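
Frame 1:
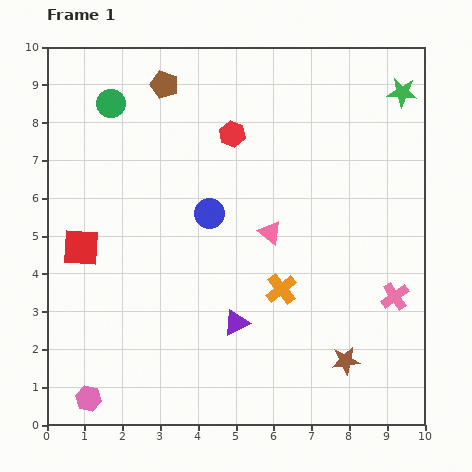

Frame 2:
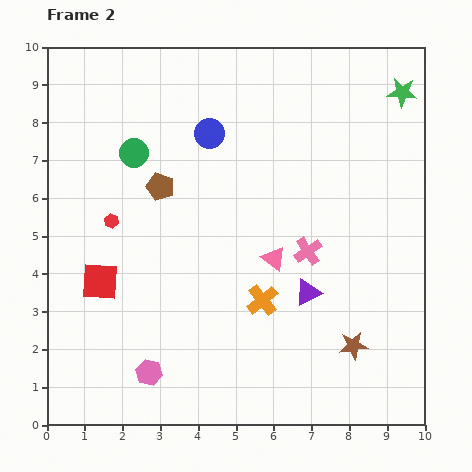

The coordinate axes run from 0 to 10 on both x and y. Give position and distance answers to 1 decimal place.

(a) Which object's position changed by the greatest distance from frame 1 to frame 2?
the red hexagon

(moved 3.9; next 2.7)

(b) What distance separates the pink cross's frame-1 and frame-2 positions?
2.6

The pink cross moved from (9.2, 3.4) to (6.9, 4.6), a distance of √(2.3² + 1.2²) ≈ 2.6.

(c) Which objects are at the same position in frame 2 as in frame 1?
the green star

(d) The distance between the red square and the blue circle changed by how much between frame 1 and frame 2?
+1.4

Distance in frame 1: 3.5. Distance in frame 2: 4.9.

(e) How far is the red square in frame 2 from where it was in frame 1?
1.0

The red square moved from (0.9, 4.7) to (1.4, 3.8), a distance of √(0.5² + 0.9²) ≈ 1.0.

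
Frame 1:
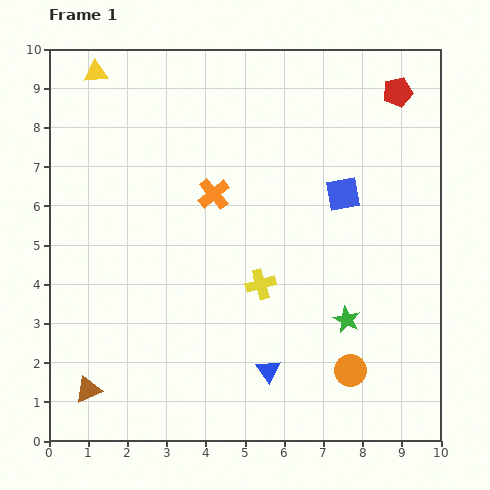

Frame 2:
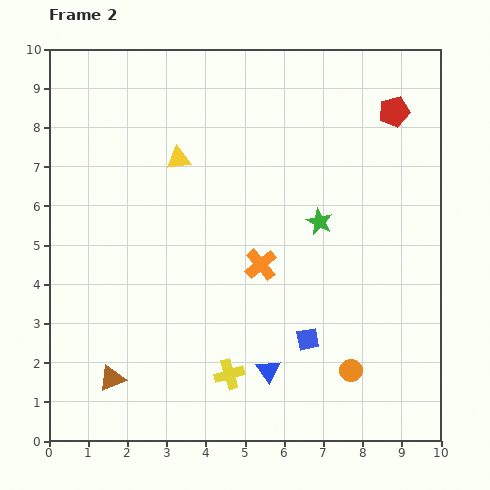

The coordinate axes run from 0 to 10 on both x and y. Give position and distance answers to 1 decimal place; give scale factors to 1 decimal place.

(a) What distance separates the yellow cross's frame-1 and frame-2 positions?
2.4

The yellow cross moved from (5.4, 4.0) to (4.6, 1.7), a distance of √(0.8² + 2.3²) ≈ 2.4.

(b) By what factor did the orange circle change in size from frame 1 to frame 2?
0.7×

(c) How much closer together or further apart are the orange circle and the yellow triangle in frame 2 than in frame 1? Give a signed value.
-3.0

Distance in frame 1: 10.0. Distance in frame 2: 7.0.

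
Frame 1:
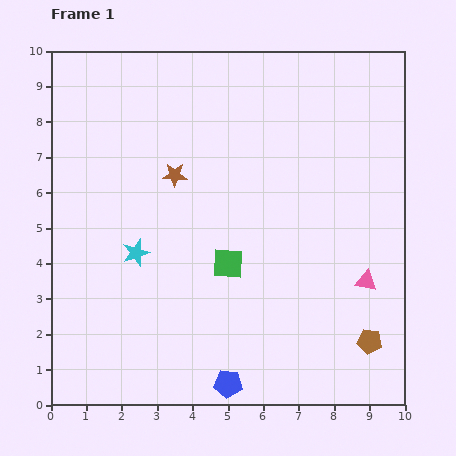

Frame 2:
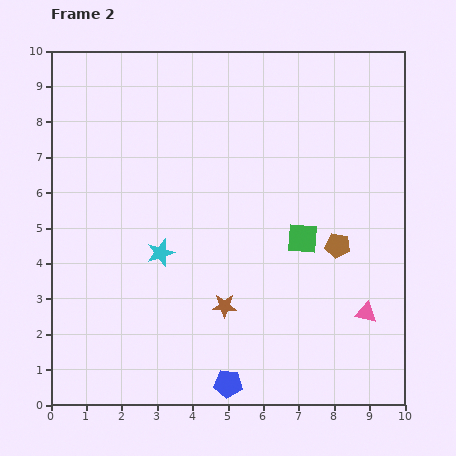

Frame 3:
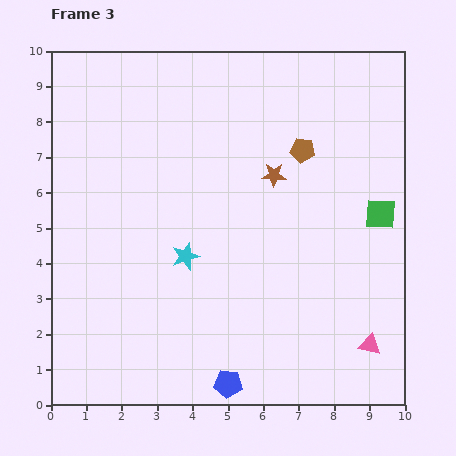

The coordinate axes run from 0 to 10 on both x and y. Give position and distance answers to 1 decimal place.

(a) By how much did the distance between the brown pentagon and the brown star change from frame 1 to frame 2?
-3.6

Distance in frame 1: 7.2. Distance in frame 2: 3.6.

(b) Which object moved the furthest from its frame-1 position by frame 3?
the brown pentagon

(moved 5.7; next 4.5)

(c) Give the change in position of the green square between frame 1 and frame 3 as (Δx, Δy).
(4.3, 1.4)

The green square was at (5.0, 4.0) in frame 1 and (9.3, 5.4) in frame 3.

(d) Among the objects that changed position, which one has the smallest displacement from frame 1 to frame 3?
the cyan star

(moved 1.4)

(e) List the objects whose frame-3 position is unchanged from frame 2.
the blue pentagon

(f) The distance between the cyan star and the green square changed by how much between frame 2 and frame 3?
+1.6

Distance in frame 2: 4.0. Distance in frame 3: 5.6.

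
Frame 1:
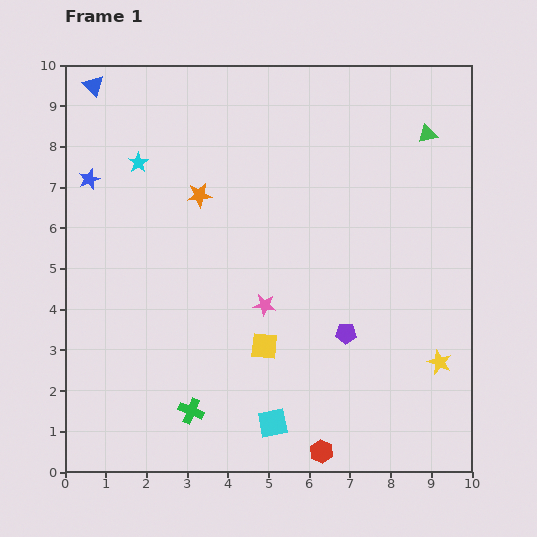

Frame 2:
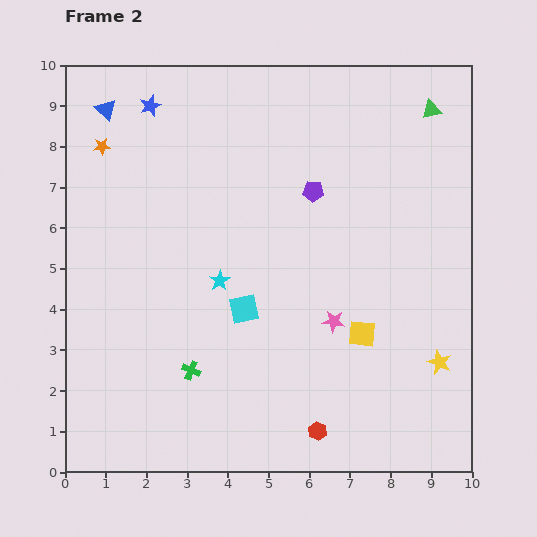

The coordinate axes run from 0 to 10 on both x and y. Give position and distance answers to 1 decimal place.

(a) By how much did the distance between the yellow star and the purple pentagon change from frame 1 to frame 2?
+2.8

Distance in frame 1: 2.4. Distance in frame 2: 5.2.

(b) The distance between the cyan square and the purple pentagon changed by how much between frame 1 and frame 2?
+0.6

Distance in frame 1: 2.8. Distance in frame 2: 3.4.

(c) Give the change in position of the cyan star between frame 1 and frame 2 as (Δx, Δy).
(2.0, -2.9)

The cyan star was at (1.8, 7.6) in frame 1 and (3.8, 4.7) in frame 2.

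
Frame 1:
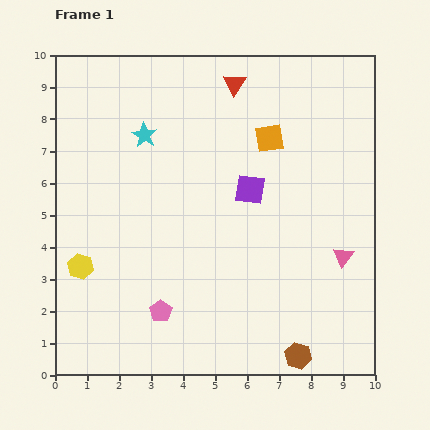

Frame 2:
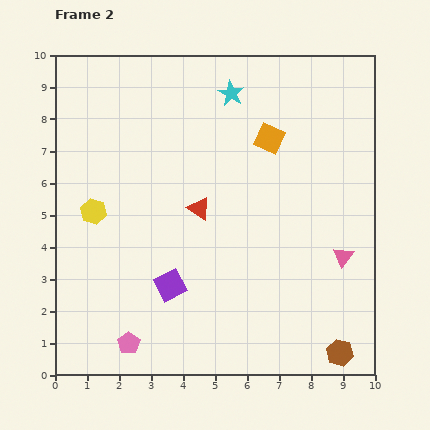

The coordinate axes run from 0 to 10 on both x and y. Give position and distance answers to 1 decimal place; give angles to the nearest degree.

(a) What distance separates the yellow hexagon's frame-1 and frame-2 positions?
1.7

The yellow hexagon moved from (0.8, 3.4) to (1.2, 5.1), a distance of √(0.4² + 1.7²) ≈ 1.7.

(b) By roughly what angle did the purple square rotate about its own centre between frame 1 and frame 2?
35° counter-clockwise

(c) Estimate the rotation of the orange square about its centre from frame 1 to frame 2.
34° clockwise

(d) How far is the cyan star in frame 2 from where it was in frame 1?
3.0

The cyan star moved from (2.8, 7.5) to (5.5, 8.8), a distance of √(2.7² + 1.3²) ≈ 3.0.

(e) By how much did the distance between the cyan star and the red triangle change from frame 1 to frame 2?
+0.5

Distance in frame 1: 3.2. Distance in frame 2: 3.7.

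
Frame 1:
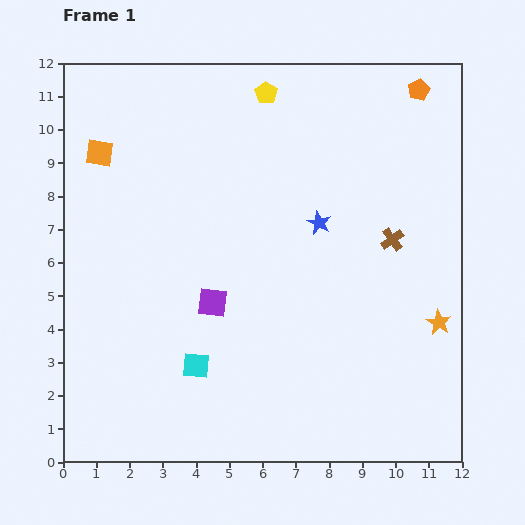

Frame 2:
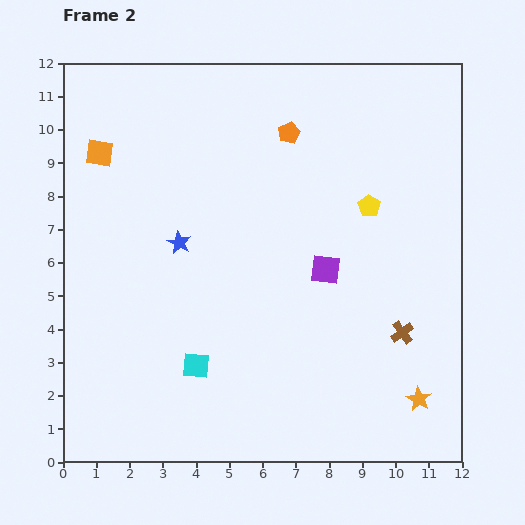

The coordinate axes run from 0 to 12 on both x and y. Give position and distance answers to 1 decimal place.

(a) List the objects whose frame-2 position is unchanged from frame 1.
the orange square, the cyan square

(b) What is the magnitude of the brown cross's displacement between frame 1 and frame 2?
2.8

The brown cross moved from (9.9, 6.7) to (10.2, 3.9), a distance of √(0.3² + 2.8²) ≈ 2.8.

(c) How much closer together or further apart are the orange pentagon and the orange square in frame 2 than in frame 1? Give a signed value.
-4.1

Distance in frame 1: 9.8. Distance in frame 2: 5.7.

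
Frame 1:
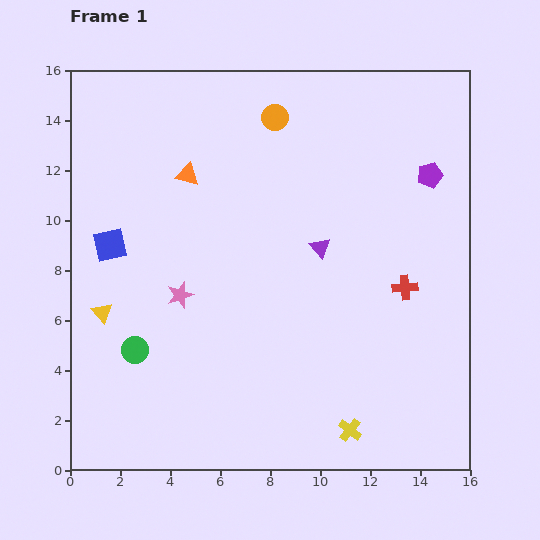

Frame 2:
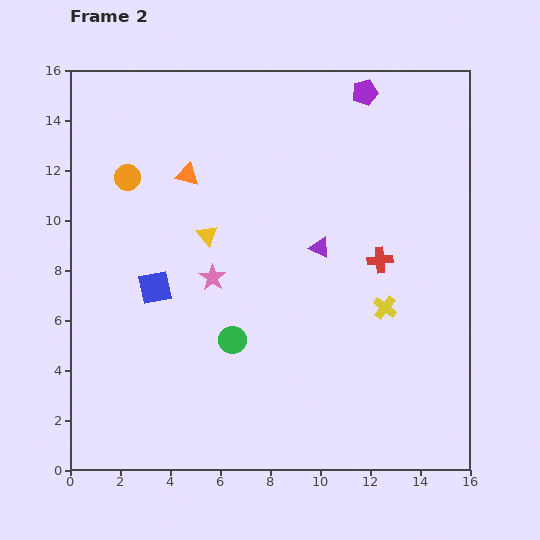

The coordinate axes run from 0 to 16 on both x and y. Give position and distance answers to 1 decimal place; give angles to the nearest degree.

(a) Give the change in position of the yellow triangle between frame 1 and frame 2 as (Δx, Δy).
(4.2, 3.1)

The yellow triangle was at (1.3, 6.3) in frame 1 and (5.5, 9.4) in frame 2.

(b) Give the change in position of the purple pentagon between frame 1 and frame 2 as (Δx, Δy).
(-2.6, 3.3)

The purple pentagon was at (14.4, 11.8) in frame 1 and (11.8, 15.1) in frame 2.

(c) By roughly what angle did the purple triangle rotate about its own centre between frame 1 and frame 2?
24° counter-clockwise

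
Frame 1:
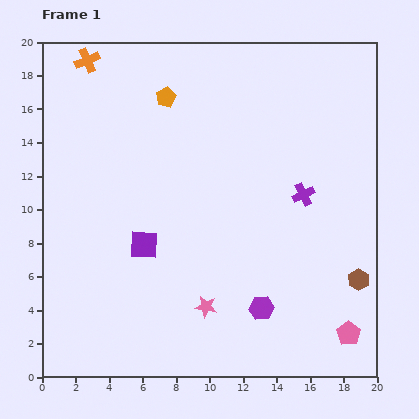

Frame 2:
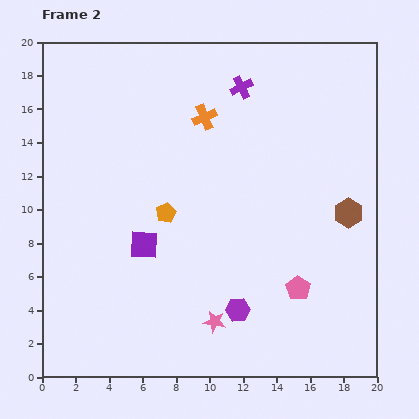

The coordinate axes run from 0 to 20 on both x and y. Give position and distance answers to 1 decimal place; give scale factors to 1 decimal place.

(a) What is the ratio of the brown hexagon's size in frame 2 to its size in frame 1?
1.4×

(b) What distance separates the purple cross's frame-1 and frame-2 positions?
7.4

The purple cross moved from (15.6, 10.9) to (11.9, 17.3), a distance of √(3.7² + 6.4²) ≈ 7.4.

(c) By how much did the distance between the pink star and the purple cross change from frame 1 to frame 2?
+5.2

Distance in frame 1: 8.9. Distance in frame 2: 14.1.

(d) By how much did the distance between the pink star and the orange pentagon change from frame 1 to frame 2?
-5.6

Distance in frame 1: 12.7. Distance in frame 2: 7.1.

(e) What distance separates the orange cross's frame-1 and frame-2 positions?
7.8

The orange cross moved from (2.7, 18.9) to (9.7, 15.5), a distance of √(7.0² + 3.4²) ≈ 7.8.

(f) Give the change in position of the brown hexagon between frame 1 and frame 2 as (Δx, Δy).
(-0.6, 4.0)

The brown hexagon was at (18.9, 5.8) in frame 1 and (18.3, 9.8) in frame 2.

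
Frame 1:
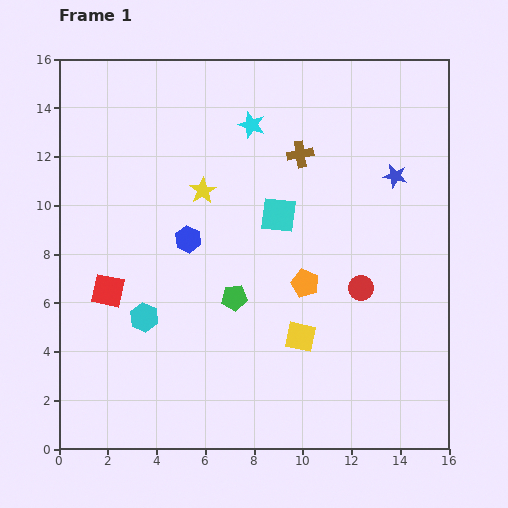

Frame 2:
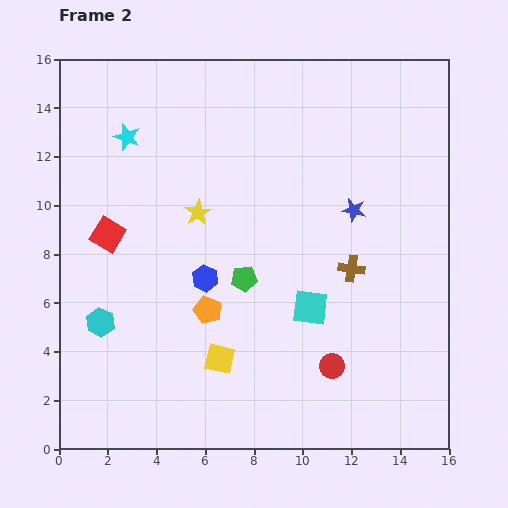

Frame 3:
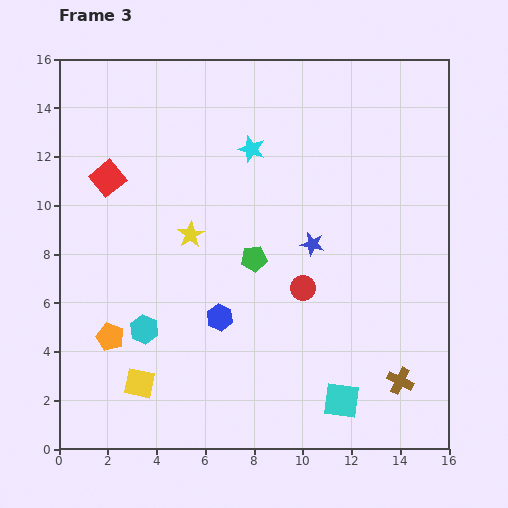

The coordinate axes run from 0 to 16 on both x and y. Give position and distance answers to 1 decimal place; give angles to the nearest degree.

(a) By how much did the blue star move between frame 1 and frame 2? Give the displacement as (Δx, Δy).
(-1.7, -1.4)

The blue star was at (13.8, 11.2) in frame 1 and (12.1, 9.8) in frame 2.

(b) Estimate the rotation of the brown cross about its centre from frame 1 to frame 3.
36° clockwise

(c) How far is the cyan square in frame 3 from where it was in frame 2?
4.0

The cyan square moved from (10.3, 5.8) to (11.6, 2.0), a distance of √(1.3² + 3.8²) ≈ 4.0.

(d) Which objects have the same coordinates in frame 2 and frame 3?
none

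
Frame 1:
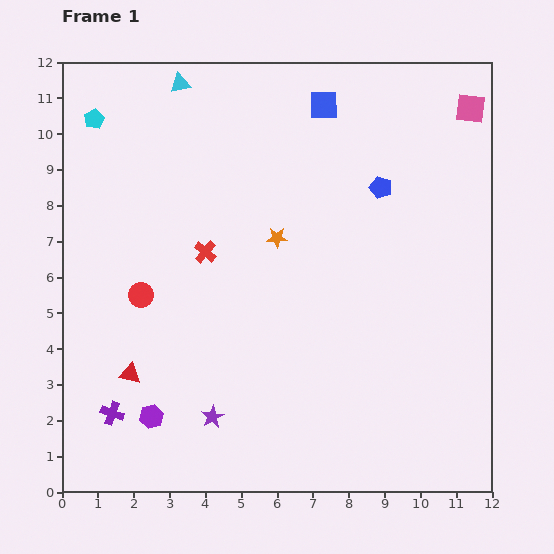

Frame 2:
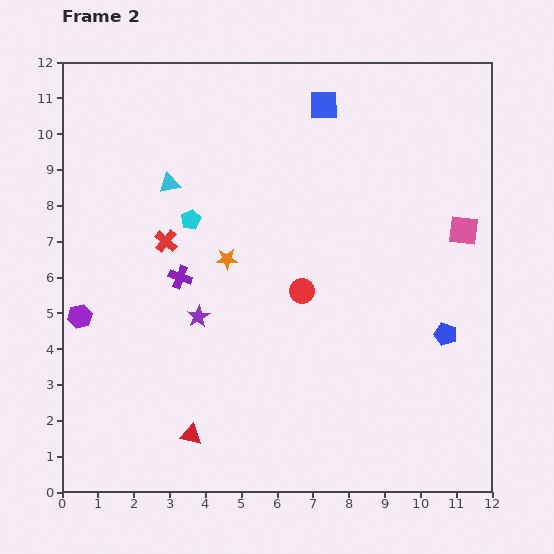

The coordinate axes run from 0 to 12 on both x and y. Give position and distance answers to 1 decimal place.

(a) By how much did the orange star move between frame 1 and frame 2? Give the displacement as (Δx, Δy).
(-1.4, -0.6)

The orange star was at (6.0, 7.1) in frame 1 and (4.6, 6.5) in frame 2.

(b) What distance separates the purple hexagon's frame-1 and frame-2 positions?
3.4

The purple hexagon moved from (2.5, 2.1) to (0.5, 4.9), a distance of √(2.0² + 2.8²) ≈ 3.4.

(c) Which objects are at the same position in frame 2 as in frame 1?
the blue square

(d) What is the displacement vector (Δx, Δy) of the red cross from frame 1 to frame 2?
(-1.1, 0.3)

The red cross was at (4.0, 6.7) in frame 1 and (2.9, 7.0) in frame 2.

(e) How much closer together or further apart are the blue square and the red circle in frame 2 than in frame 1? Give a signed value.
-2.2

Distance in frame 1: 7.4. Distance in frame 2: 5.2.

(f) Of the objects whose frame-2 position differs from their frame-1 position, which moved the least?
the red cross

(moved 1.1)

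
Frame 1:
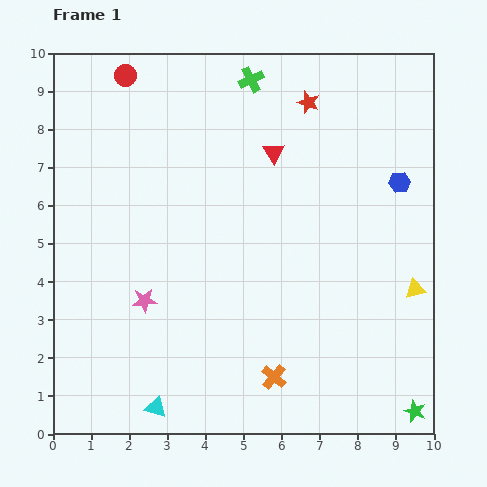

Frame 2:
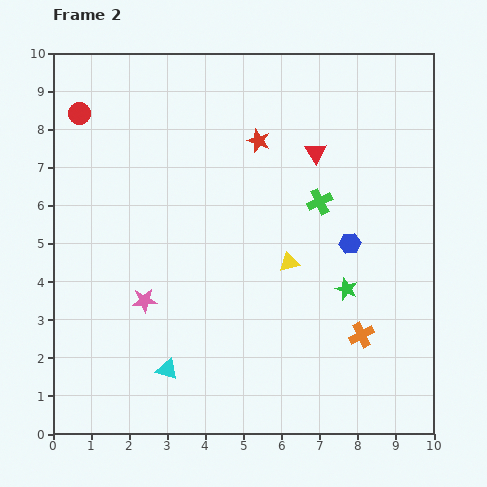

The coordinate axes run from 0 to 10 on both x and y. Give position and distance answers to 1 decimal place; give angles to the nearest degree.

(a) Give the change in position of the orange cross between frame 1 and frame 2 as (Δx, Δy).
(2.3, 1.1)

The orange cross was at (5.8, 1.5) in frame 1 and (8.1, 2.6) in frame 2.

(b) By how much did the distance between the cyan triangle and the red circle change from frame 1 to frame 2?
-1.6

Distance in frame 1: 8.7. Distance in frame 2: 7.1.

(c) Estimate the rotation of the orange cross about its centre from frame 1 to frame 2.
24° clockwise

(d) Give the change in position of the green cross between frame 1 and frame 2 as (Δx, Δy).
(1.8, -3.2)

The green cross was at (5.2, 9.3) in frame 1 and (7.0, 6.1) in frame 2.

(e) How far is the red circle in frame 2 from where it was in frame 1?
1.6

The red circle moved from (1.9, 9.4) to (0.7, 8.4), a distance of √(1.2² + 1.0²) ≈ 1.6.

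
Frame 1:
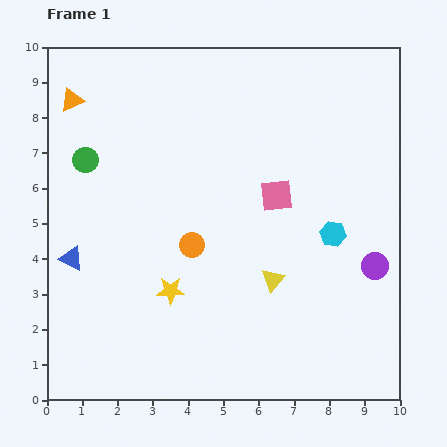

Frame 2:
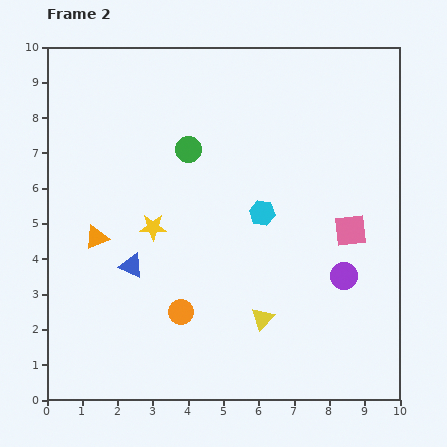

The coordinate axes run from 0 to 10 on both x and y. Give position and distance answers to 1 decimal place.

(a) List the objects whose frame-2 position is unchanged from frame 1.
none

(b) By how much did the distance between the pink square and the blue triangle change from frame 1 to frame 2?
+0.2

Distance in frame 1: 6.1. Distance in frame 2: 6.3.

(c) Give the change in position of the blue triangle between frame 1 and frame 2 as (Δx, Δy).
(1.7, -0.2)

The blue triangle was at (0.7, 4.0) in frame 1 and (2.4, 3.8) in frame 2.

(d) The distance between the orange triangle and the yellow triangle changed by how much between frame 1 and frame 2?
-2.4

Distance in frame 1: 7.6. Distance in frame 2: 5.2.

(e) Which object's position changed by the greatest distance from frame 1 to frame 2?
the orange triangle

(moved 4.0; next 2.9)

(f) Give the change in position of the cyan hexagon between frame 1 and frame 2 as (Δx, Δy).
(-2.0, 0.6)

The cyan hexagon was at (8.1, 4.7) in frame 1 and (6.1, 5.3) in frame 2.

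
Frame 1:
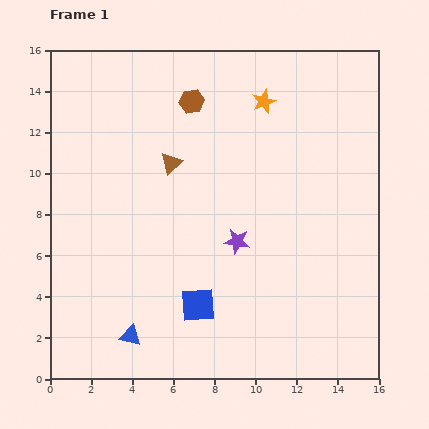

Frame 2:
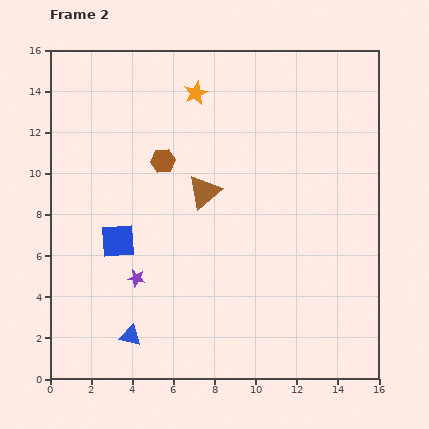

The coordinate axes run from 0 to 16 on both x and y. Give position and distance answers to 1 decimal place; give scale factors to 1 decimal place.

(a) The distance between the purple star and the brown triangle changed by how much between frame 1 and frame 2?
+0.3

Distance in frame 1: 5.0. Distance in frame 2: 5.3.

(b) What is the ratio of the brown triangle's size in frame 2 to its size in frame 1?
1.5×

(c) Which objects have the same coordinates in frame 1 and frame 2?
the blue triangle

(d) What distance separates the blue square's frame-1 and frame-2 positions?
5.0

The blue square moved from (7.2, 3.6) to (3.3, 6.7), a distance of √(3.9² + 3.1²) ≈ 5.0.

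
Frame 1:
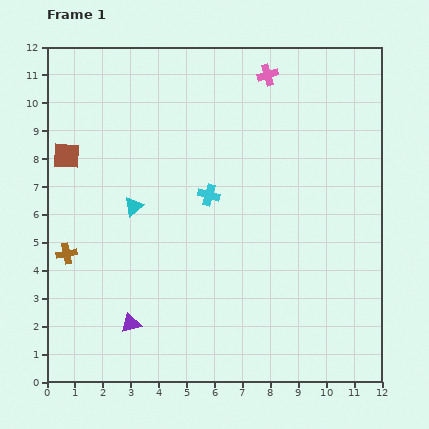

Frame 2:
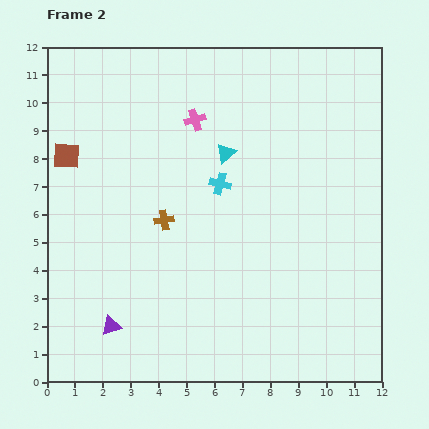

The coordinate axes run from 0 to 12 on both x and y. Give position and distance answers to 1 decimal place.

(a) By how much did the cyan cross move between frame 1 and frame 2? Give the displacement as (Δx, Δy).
(0.4, 0.4)

The cyan cross was at (5.8, 6.7) in frame 1 and (6.2, 7.1) in frame 2.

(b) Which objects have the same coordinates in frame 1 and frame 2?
the brown square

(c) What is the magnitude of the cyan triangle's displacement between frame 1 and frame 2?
3.8

The cyan triangle moved from (3.1, 6.3) to (6.4, 8.2), a distance of √(3.3² + 1.9²) ≈ 3.8.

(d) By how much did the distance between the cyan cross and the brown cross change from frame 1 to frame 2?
-3.1

Distance in frame 1: 5.5. Distance in frame 2: 2.4.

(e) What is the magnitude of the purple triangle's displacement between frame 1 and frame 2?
0.7

The purple triangle moved from (3.0, 2.1) to (2.3, 2.0), a distance of √(0.7² + 0.1²) ≈ 0.7.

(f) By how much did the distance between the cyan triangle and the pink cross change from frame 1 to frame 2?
-5.1

Distance in frame 1: 6.7. Distance in frame 2: 1.6.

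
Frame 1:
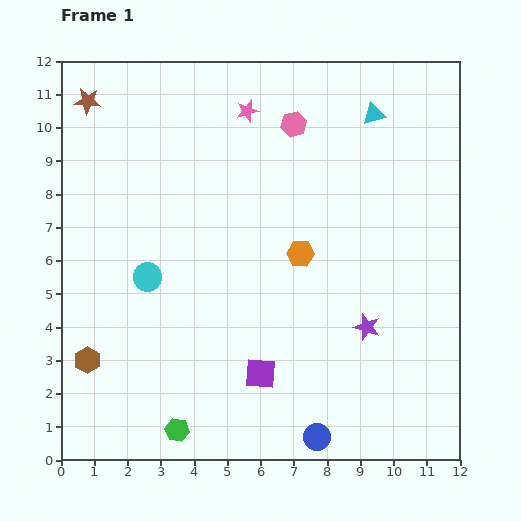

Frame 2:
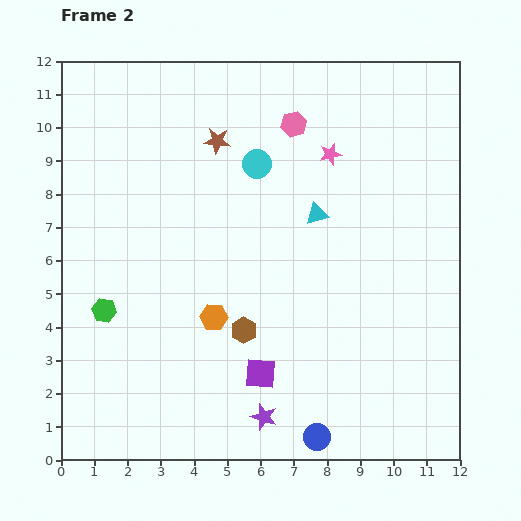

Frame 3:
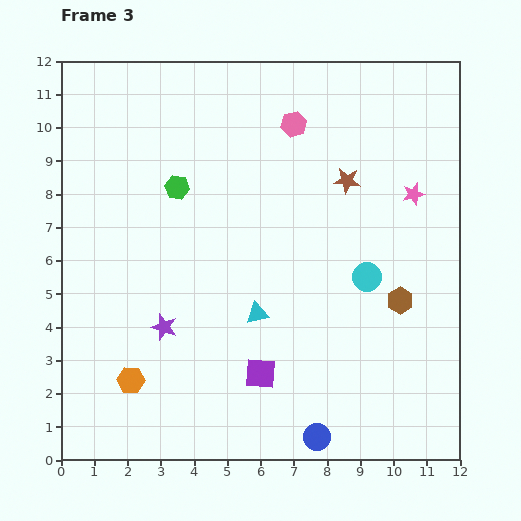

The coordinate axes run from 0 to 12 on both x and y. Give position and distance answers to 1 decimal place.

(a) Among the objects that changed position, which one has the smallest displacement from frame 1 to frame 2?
the pink star

(moved 2.8)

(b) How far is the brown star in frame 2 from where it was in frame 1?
4.1

The brown star moved from (0.8, 10.8) to (4.7, 9.6), a distance of √(3.9² + 1.2²) ≈ 4.1.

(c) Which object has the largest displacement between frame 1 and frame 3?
the brown hexagon

(moved 9.6; next 8.2)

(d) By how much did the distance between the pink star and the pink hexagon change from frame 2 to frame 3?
+2.8

Distance in frame 2: 1.4. Distance in frame 3: 4.2.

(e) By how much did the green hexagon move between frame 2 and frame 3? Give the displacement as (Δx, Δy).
(2.2, 3.7)

The green hexagon was at (1.3, 4.5) in frame 2 and (3.5, 8.2) in frame 3.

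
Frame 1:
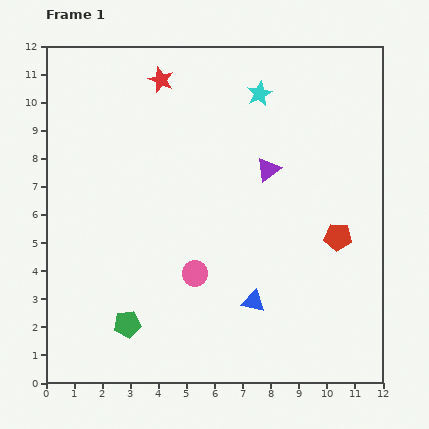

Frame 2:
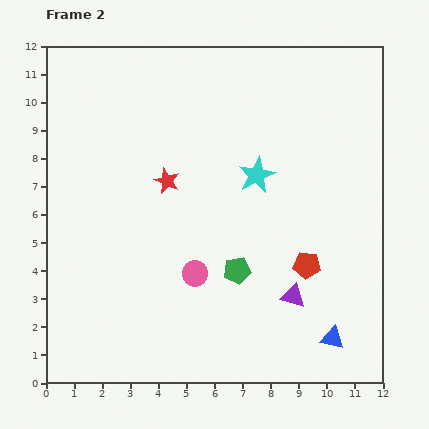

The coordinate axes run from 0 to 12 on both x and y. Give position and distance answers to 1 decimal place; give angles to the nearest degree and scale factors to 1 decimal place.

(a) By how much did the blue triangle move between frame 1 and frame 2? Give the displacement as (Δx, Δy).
(2.8, -1.3)

The blue triangle was at (7.4, 2.9) in frame 1 and (10.2, 1.6) in frame 2.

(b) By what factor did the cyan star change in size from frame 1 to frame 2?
1.5×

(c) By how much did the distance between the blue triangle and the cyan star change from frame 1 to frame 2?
-1.0

Distance in frame 1: 7.4. Distance in frame 2: 6.4.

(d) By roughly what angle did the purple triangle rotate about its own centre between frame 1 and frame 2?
53° clockwise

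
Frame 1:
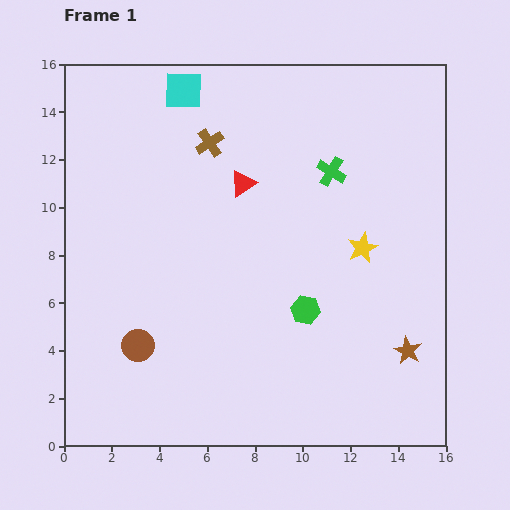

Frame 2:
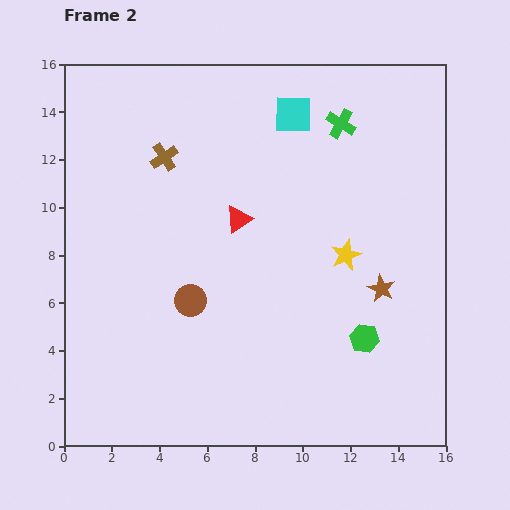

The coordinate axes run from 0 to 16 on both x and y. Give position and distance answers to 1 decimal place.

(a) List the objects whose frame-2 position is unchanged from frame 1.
none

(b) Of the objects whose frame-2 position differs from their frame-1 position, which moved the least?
the yellow star

(moved 0.8)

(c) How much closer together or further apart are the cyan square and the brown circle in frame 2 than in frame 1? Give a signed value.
-2.0

Distance in frame 1: 10.9. Distance in frame 2: 8.9.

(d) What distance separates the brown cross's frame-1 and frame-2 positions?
2.0

The brown cross moved from (6.1, 12.7) to (4.2, 12.1), a distance of √(1.9² + 0.6²) ≈ 2.0.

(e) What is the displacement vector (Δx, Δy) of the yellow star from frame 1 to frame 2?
(-0.7, -0.3)

The yellow star was at (12.5, 8.3) in frame 1 and (11.8, 8.0) in frame 2.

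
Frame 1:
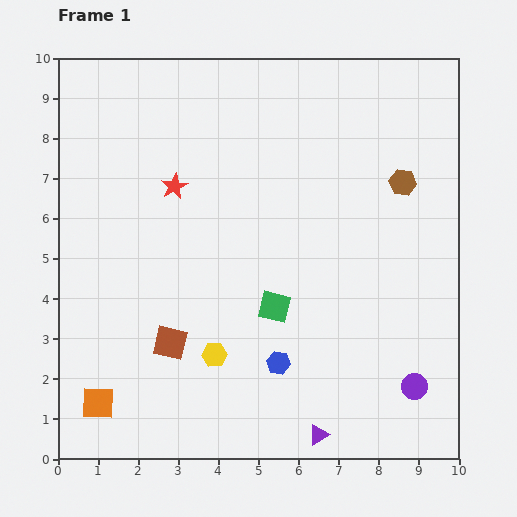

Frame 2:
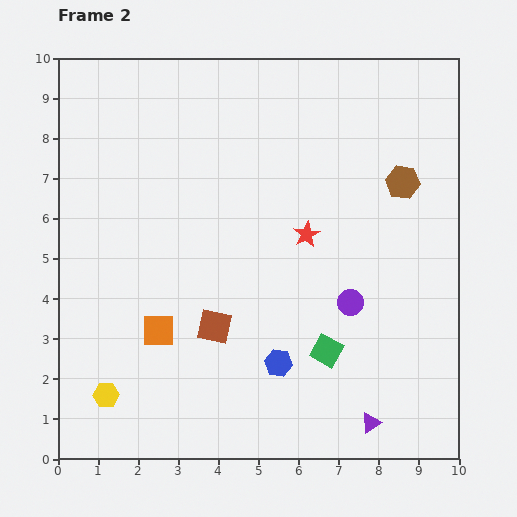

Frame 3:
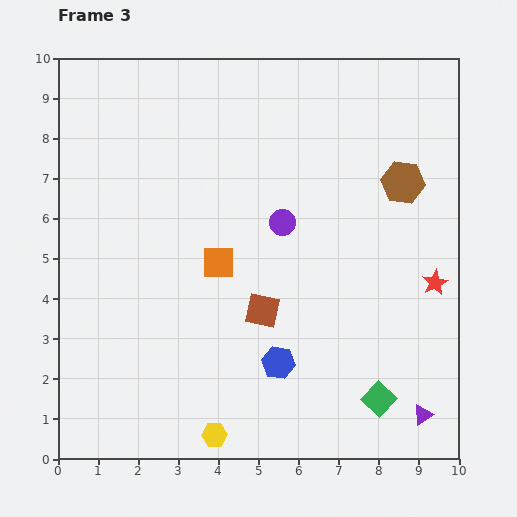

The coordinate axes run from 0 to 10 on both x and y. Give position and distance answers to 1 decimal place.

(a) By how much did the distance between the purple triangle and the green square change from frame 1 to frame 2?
-1.3

Distance in frame 1: 3.4. Distance in frame 2: 2.1.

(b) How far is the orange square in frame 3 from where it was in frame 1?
4.6

The orange square moved from (1.0, 1.4) to (4.0, 4.9), a distance of √(3.0² + 3.5²) ≈ 4.6.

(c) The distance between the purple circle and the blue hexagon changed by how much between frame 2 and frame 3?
+1.2

Distance in frame 2: 2.3. Distance in frame 3: 3.5.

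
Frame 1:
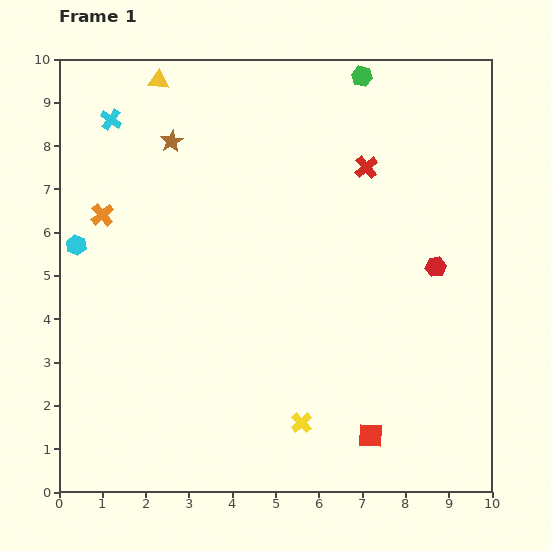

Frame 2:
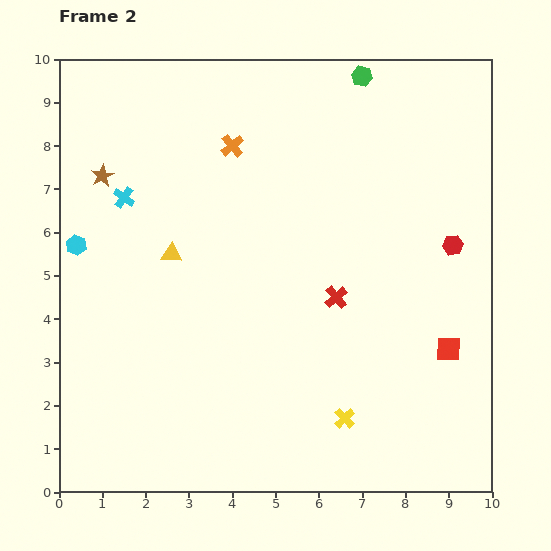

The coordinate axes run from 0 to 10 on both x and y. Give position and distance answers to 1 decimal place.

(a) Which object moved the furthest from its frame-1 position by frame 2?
the yellow triangle

(moved 4.0; next 3.4)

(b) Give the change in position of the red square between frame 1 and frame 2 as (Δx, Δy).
(1.8, 2.0)

The red square was at (7.2, 1.3) in frame 1 and (9.0, 3.3) in frame 2.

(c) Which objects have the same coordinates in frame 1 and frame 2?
the green hexagon, the cyan hexagon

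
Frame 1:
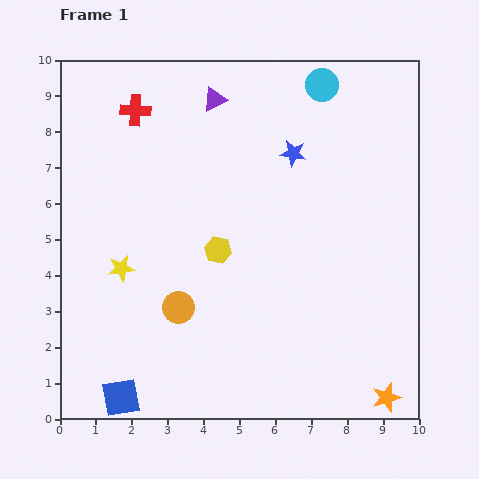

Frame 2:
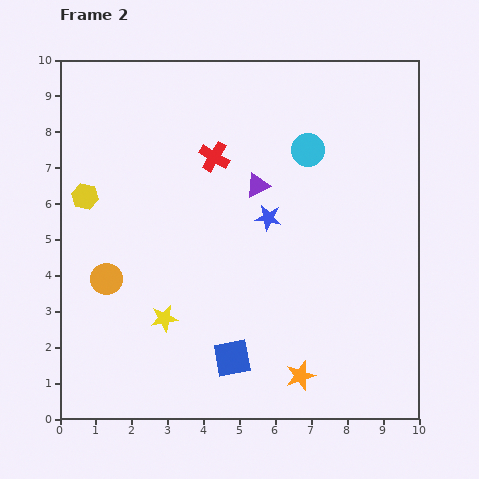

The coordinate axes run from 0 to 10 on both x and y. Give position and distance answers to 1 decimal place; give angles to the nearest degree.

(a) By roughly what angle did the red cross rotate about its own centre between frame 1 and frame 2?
28° clockwise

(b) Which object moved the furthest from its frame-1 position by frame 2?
the yellow hexagon

(moved 4.0; next 3.3)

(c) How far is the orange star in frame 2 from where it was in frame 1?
2.5

The orange star moved from (9.1, 0.6) to (6.7, 1.2), a distance of √(2.4² + 0.6²) ≈ 2.5.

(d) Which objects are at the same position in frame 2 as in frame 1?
none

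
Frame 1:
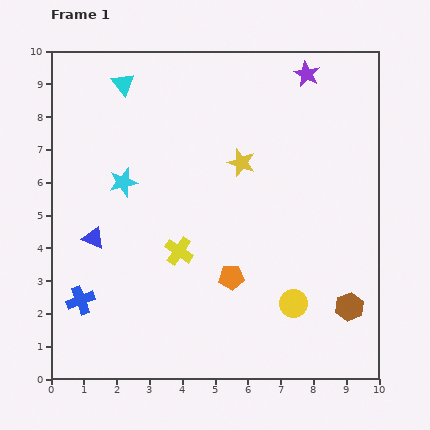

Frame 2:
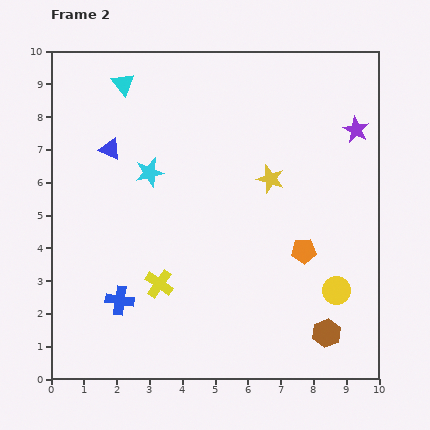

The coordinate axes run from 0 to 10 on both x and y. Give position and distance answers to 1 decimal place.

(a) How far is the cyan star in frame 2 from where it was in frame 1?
0.9

The cyan star moved from (2.2, 6.0) to (3.0, 6.3), a distance of √(0.8² + 0.3²) ≈ 0.9.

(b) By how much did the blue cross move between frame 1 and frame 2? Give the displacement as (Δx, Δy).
(1.2, 0.0)

The blue cross was at (0.9, 2.4) in frame 1 and (2.1, 2.4) in frame 2.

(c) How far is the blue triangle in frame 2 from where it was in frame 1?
2.7

The blue triangle moved from (1.3, 4.3) to (1.8, 7.0), a distance of √(0.5² + 2.7²) ≈ 2.7.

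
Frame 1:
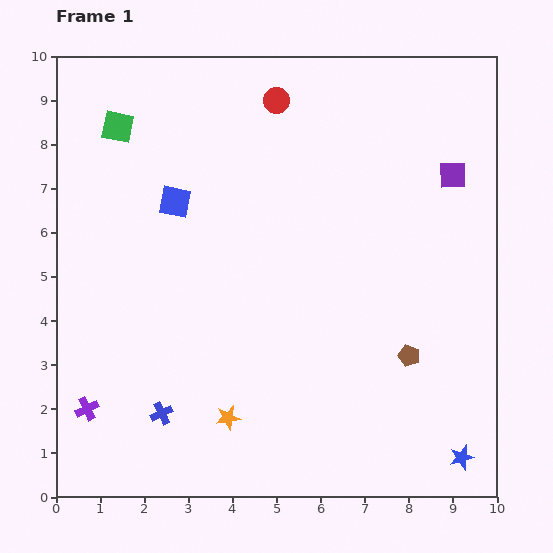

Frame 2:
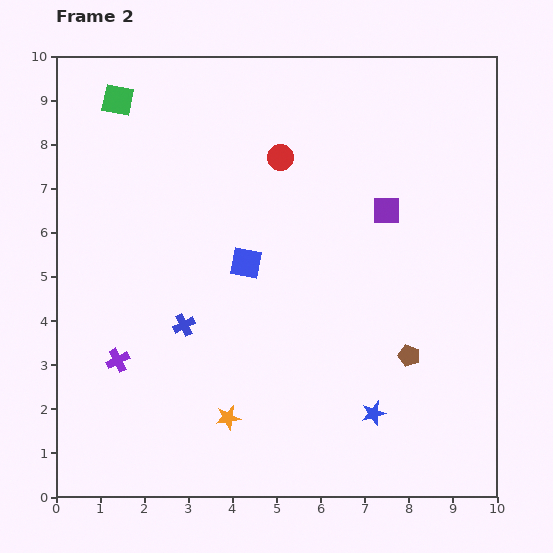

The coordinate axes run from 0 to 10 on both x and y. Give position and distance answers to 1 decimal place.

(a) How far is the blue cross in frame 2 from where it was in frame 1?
2.1

The blue cross moved from (2.4, 1.9) to (2.9, 3.9), a distance of √(0.5² + 2.0²) ≈ 2.1.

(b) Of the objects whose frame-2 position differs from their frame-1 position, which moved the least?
the green square

(moved 0.6)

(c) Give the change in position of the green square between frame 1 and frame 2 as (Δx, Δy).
(0.0, 0.6)

The green square was at (1.4, 8.4) in frame 1 and (1.4, 9.0) in frame 2.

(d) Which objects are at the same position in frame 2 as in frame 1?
the orange star, the brown pentagon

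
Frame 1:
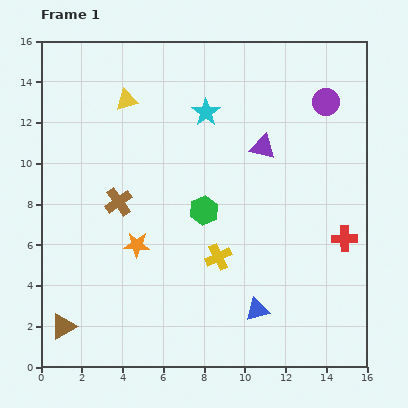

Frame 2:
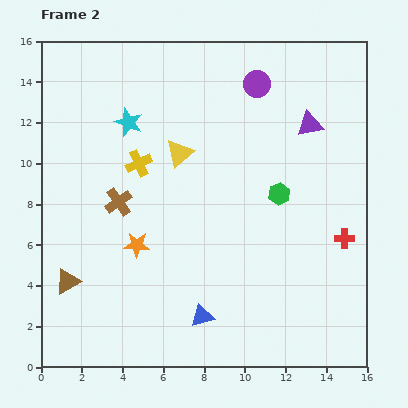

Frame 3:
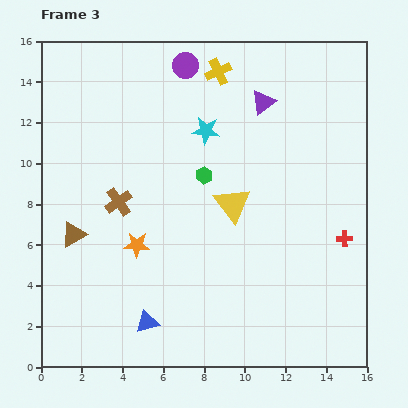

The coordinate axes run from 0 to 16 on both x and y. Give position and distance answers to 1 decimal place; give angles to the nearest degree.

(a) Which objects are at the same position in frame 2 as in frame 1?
the brown cross, the orange star, the red cross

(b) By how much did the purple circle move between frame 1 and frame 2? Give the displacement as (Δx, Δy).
(-3.4, 0.9)

The purple circle was at (14.0, 13.0) in frame 1 and (10.6, 13.9) in frame 2.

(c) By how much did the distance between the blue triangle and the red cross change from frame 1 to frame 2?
+2.5

Distance in frame 1: 5.5. Distance in frame 2: 8.0.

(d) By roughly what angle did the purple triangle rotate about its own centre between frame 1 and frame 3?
51° counter-clockwise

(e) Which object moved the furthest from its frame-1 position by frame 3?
the yellow cross

(moved 9.1; next 7.3)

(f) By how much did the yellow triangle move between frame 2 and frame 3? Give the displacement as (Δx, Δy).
(2.6, -2.5)

The yellow triangle was at (6.8, 10.5) in frame 2 and (9.4, 8.0) in frame 3.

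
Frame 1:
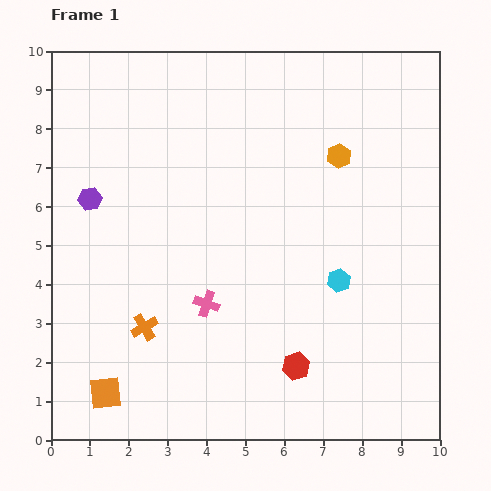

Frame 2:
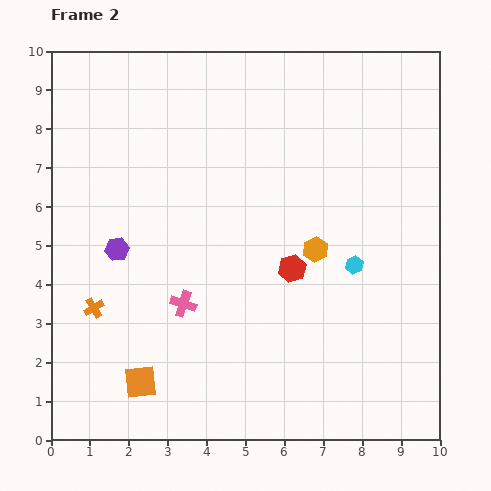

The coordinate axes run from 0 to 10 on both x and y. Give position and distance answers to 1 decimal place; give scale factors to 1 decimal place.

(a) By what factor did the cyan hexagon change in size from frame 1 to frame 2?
0.7×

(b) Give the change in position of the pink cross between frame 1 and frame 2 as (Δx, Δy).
(-0.6, 0.0)

The pink cross was at (4.0, 3.5) in frame 1 and (3.4, 3.5) in frame 2.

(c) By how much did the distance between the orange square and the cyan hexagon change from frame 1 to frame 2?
-0.4

Distance in frame 1: 6.7. Distance in frame 2: 6.3.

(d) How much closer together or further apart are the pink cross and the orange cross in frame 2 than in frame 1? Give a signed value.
+0.6

Distance in frame 1: 1.7. Distance in frame 2: 2.3.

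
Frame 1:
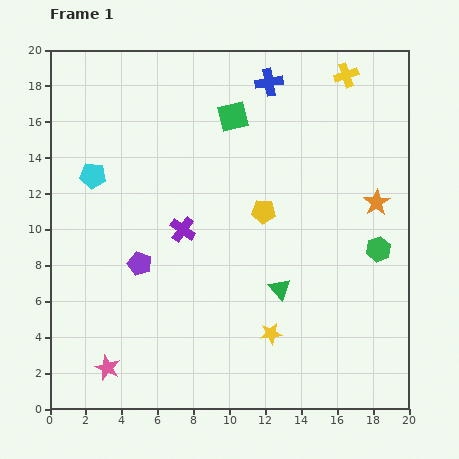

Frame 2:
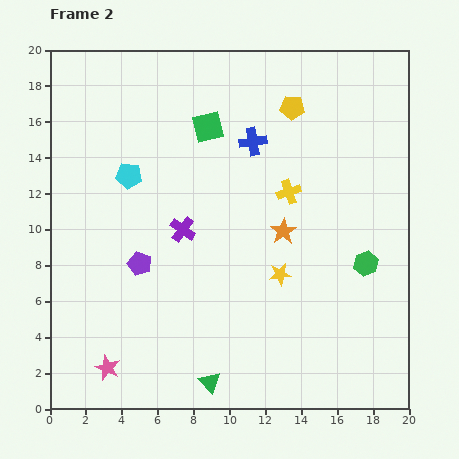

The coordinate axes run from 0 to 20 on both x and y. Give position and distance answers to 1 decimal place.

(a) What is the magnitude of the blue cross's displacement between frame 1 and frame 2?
3.4

The blue cross moved from (12.2, 18.2) to (11.3, 14.9), a distance of √(0.9² + 3.3²) ≈ 3.4.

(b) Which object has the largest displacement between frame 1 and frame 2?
the yellow cross

(moved 7.2; next 6.5)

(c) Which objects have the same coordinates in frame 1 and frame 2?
the purple pentagon, the purple cross, the pink star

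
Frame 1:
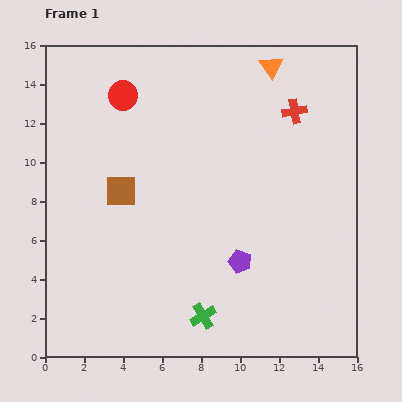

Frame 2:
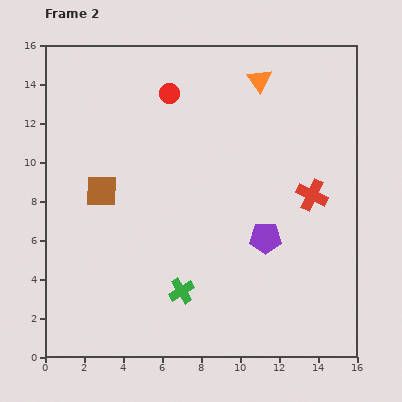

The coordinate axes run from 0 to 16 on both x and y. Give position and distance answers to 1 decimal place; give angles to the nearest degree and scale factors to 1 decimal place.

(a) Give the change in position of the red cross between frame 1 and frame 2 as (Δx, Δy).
(0.9, -4.3)

The red cross was at (12.8, 12.6) in frame 1 and (13.7, 8.3) in frame 2.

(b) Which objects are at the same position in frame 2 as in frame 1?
none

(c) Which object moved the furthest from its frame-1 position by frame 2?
the red cross

(moved 4.4; next 2.4)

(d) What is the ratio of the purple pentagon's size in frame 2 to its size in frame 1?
1.4×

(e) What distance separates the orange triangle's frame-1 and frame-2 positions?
0.9

The orange triangle moved from (11.6, 14.9) to (11.0, 14.2), a distance of √(0.6² + 0.7²) ≈ 0.9.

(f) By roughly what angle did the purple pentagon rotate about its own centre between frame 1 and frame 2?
17° counter-clockwise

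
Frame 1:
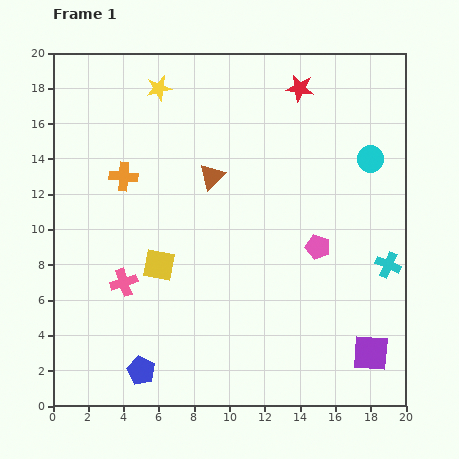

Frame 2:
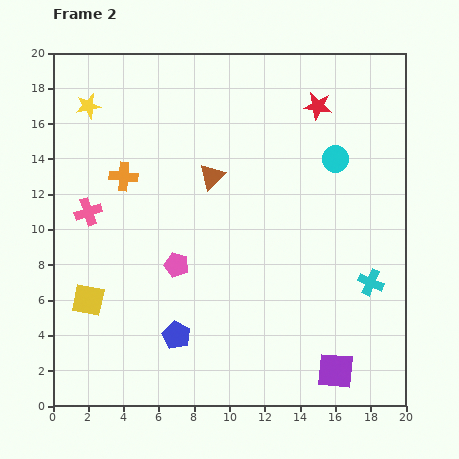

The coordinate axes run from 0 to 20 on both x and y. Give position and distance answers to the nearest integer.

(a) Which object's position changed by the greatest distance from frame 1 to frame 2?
the pink pentagon

(moved 8; next 4)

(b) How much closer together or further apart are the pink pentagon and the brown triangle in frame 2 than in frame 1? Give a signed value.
-2

Distance in frame 1: 7. Distance in frame 2: 5.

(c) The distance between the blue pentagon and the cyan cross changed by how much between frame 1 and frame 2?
-4

Distance in frame 1: 15. Distance in frame 2: 11.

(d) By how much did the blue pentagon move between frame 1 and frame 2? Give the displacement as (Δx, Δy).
(2, 2)

The blue pentagon was at (5, 2) in frame 1 and (7, 4) in frame 2.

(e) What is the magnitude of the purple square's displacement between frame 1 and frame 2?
2

The purple square moved from (18, 3) to (16, 2), a distance of √(2² + 1²) ≈ 2.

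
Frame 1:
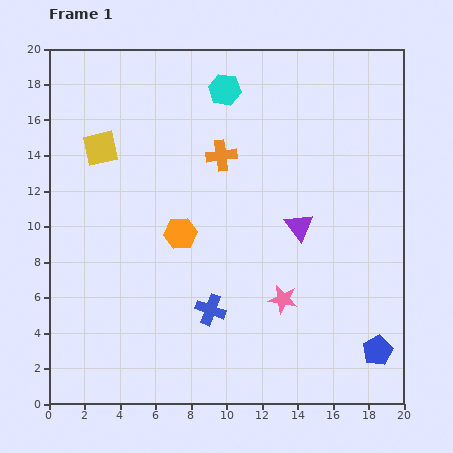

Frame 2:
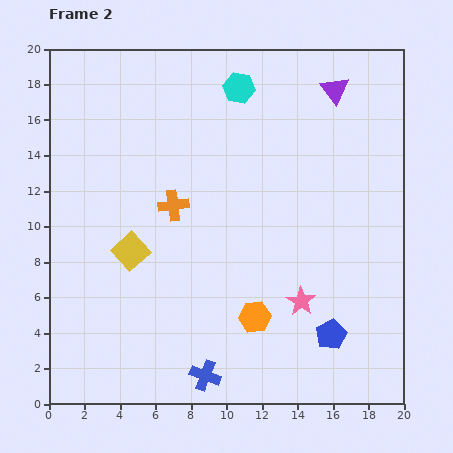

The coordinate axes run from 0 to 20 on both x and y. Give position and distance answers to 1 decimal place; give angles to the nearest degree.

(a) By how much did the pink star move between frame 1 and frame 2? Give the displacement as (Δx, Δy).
(1.0, -0.1)

The pink star was at (13.2, 5.9) in frame 1 and (14.2, 5.8) in frame 2.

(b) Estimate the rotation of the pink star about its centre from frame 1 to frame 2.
22° clockwise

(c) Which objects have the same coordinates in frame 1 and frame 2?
none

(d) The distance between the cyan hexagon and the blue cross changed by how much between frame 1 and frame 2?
+3.9

Distance in frame 1: 12.4. Distance in frame 2: 16.3.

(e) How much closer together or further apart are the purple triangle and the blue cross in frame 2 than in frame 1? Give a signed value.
+10.8

Distance in frame 1: 6.9. Distance in frame 2: 17.7.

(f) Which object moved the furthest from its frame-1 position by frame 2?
the purple triangle

(moved 8.0; next 6.3)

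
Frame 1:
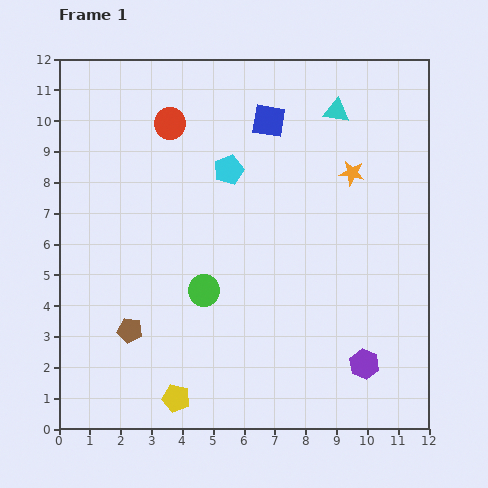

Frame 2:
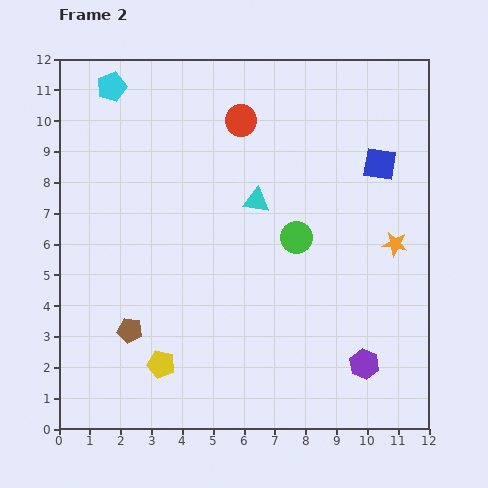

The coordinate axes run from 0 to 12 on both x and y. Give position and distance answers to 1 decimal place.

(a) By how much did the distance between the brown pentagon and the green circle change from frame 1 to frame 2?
+3.5

Distance in frame 1: 2.7. Distance in frame 2: 6.2.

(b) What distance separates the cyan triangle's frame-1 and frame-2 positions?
3.9

The cyan triangle moved from (9.0, 10.3) to (6.4, 7.4), a distance of √(2.6² + 2.9²) ≈ 3.9.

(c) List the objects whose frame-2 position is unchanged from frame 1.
the purple hexagon, the brown pentagon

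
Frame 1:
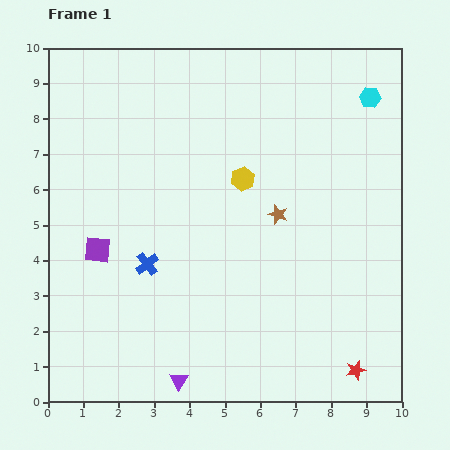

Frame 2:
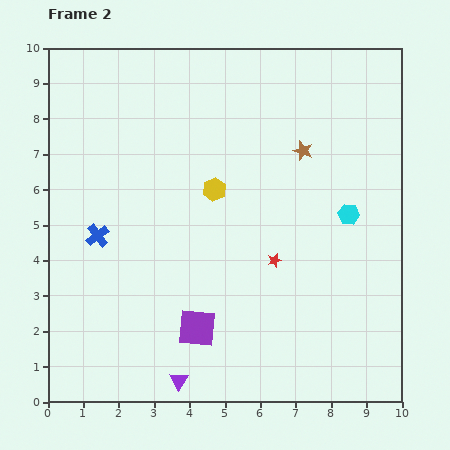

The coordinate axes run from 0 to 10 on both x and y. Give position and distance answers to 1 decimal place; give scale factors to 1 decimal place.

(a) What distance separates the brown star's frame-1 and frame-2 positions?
1.9

The brown star moved from (6.5, 5.3) to (7.2, 7.1), a distance of √(0.7² + 1.8²) ≈ 1.9.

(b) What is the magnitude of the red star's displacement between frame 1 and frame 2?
3.9

The red star moved from (8.7, 0.9) to (6.4, 4.0), a distance of √(2.3² + 3.1²) ≈ 3.9.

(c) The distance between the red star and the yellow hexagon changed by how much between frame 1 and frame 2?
-3.7

Distance in frame 1: 6.3. Distance in frame 2: 2.6.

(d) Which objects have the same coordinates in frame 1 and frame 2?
the purple triangle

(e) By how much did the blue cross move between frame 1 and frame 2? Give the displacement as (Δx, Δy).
(-1.4, 0.8)

The blue cross was at (2.8, 3.9) in frame 1 and (1.4, 4.7) in frame 2.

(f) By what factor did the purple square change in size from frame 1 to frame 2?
1.4×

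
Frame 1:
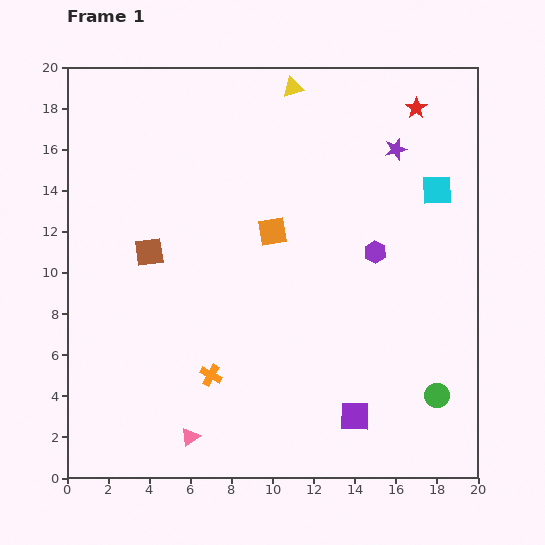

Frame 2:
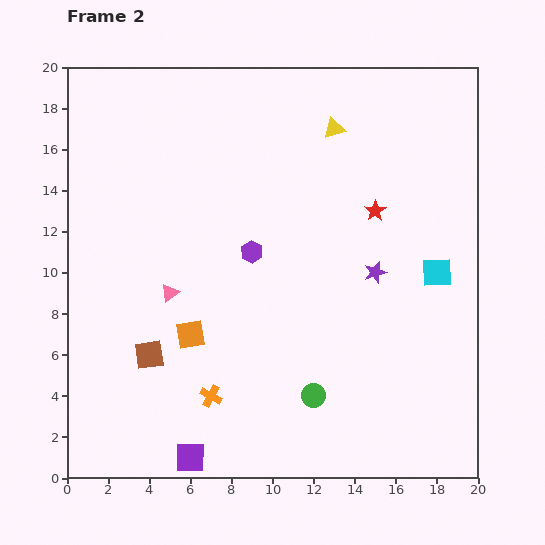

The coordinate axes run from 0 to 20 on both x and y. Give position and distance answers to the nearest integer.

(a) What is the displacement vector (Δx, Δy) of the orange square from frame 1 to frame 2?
(-4, -5)

The orange square was at (10, 12) in frame 1 and (6, 7) in frame 2.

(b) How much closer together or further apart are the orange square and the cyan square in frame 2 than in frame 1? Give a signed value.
+4

Distance in frame 1: 8. Distance in frame 2: 12.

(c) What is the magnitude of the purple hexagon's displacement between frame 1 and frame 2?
6

The purple hexagon moved from (15, 11) to (9, 11), a distance of √(6² + 0²) ≈ 6.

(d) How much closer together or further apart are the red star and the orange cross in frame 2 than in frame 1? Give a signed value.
-4

Distance in frame 1: 16. Distance in frame 2: 12.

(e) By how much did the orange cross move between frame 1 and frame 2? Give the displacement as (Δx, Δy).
(0, -1)

The orange cross was at (7, 5) in frame 1 and (7, 4) in frame 2.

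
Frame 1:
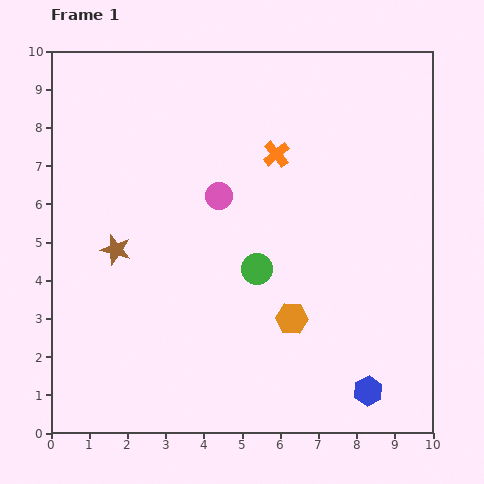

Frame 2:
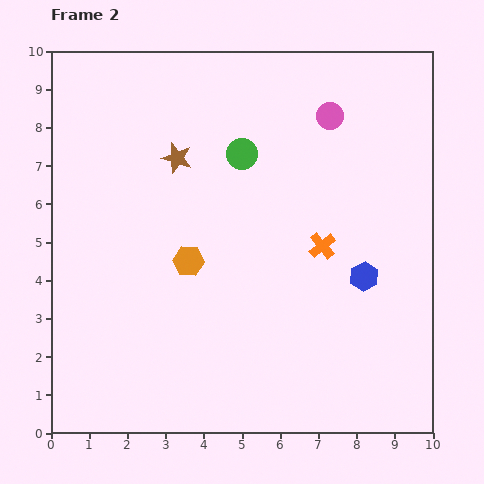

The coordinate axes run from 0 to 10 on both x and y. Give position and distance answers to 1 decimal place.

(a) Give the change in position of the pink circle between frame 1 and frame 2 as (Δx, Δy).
(2.9, 2.1)

The pink circle was at (4.4, 6.2) in frame 1 and (7.3, 8.3) in frame 2.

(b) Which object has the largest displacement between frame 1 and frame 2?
the pink circle

(moved 3.6; next 3.1)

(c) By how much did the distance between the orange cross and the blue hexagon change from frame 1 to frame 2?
-5.2

Distance in frame 1: 6.6. Distance in frame 2: 1.4.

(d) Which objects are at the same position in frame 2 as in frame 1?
none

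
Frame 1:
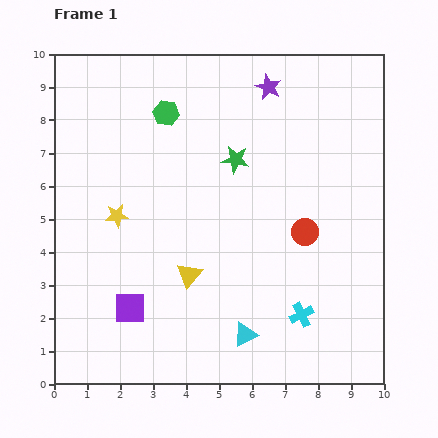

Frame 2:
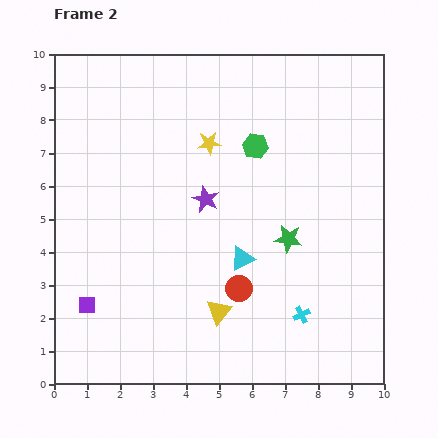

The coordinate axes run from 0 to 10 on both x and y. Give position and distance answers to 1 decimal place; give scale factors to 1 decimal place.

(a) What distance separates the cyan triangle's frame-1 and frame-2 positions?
2.3

The cyan triangle moved from (5.8, 1.5) to (5.7, 3.8), a distance of √(0.1² + 2.3²) ≈ 2.3.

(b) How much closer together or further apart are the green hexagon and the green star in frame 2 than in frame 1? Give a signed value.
+0.5

Distance in frame 1: 2.5. Distance in frame 2: 3.0.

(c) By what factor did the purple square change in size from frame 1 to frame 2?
0.6×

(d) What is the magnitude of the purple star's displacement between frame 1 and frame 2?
3.9

The purple star moved from (6.5, 9.0) to (4.6, 5.6), a distance of √(1.9² + 3.4²) ≈ 3.9.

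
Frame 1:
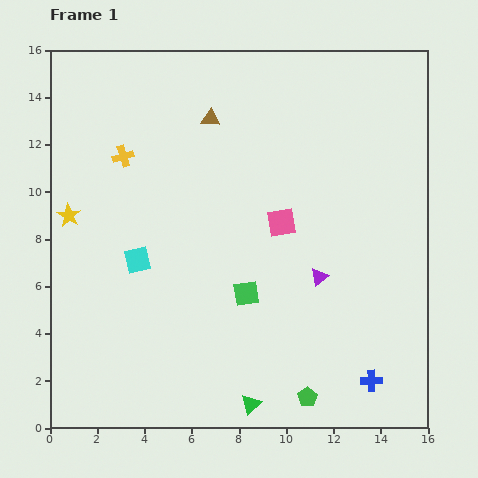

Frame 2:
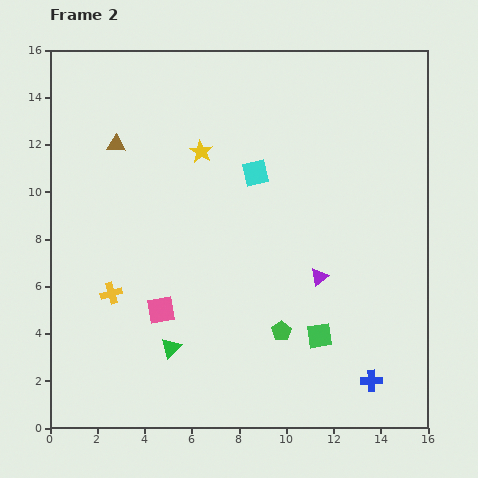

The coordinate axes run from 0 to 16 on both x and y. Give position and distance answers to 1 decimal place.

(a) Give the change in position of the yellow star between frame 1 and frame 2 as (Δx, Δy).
(5.6, 2.7)

The yellow star was at (0.8, 9.0) in frame 1 and (6.4, 11.7) in frame 2.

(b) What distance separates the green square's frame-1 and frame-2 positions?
3.6

The green square moved from (8.3, 5.7) to (11.4, 3.9), a distance of √(3.1² + 1.8²) ≈ 3.6.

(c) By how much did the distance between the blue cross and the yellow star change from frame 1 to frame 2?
-2.5

Distance in frame 1: 14.6. Distance in frame 2: 12.1.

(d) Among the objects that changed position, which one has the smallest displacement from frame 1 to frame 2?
the green pentagon

(moved 3.0)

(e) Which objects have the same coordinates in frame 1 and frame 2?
the blue cross, the purple triangle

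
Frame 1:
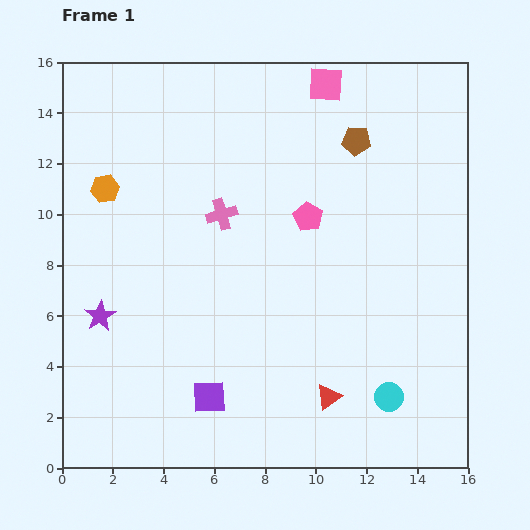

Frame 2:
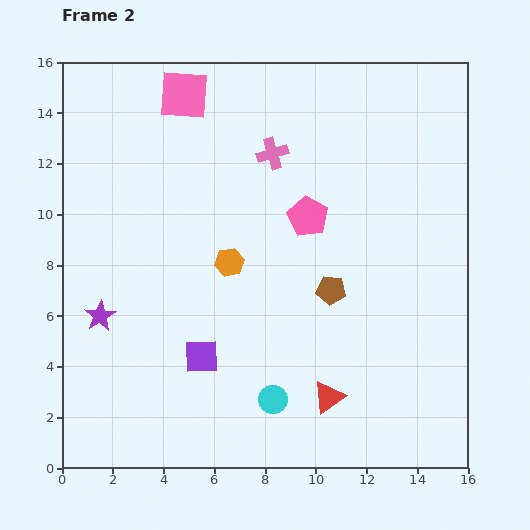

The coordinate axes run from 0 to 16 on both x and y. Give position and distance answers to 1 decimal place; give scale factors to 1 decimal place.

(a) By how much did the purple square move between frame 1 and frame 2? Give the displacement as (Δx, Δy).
(-0.3, 1.6)

The purple square was at (5.8, 2.8) in frame 1 and (5.5, 4.4) in frame 2.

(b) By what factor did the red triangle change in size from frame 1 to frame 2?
1.3×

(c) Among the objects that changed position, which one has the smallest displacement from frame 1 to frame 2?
the purple square

(moved 1.6)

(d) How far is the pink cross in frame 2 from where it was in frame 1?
3.1

The pink cross moved from (6.3, 10.0) to (8.3, 12.4), a distance of √(2.0² + 2.4²) ≈ 3.1.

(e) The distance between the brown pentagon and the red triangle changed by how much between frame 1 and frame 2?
-6.0

Distance in frame 1: 10.2. Distance in frame 2: 4.2.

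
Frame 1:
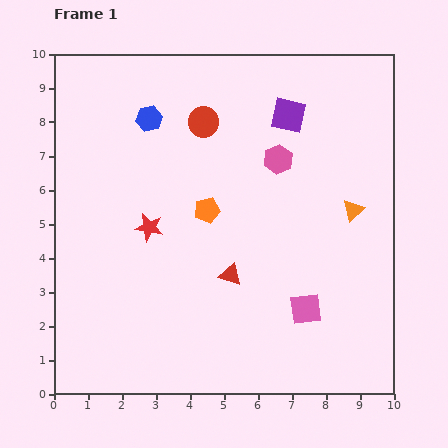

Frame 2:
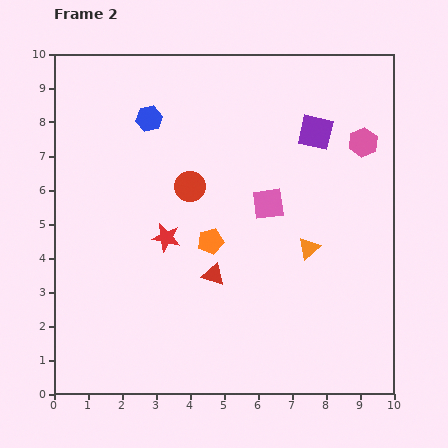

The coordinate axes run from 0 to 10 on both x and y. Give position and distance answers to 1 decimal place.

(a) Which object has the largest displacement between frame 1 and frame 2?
the pink square

(moved 3.3; next 2.5)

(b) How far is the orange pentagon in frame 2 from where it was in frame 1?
0.9

The orange pentagon moved from (4.5, 5.4) to (4.6, 4.5), a distance of √(0.1² + 0.9²) ≈ 0.9.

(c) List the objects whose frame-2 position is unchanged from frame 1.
the blue hexagon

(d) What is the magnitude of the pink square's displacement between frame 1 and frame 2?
3.3

The pink square moved from (7.4, 2.5) to (6.3, 5.6), a distance of √(1.1² + 3.1²) ≈ 3.3.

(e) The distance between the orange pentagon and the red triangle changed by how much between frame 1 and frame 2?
-1.0

Distance in frame 1: 2.0. Distance in frame 2: 1.0.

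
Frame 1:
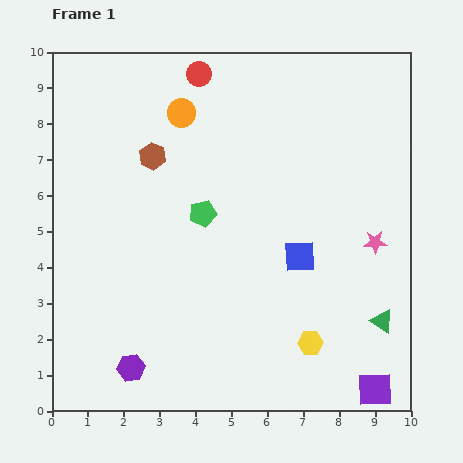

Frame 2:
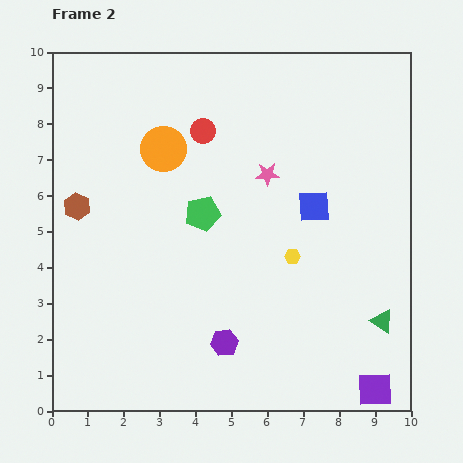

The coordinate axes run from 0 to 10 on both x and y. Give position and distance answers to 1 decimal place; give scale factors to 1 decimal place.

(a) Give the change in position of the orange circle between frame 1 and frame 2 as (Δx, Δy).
(-0.5, -1.0)

The orange circle was at (3.6, 8.3) in frame 1 and (3.1, 7.3) in frame 2.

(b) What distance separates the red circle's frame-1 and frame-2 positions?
1.6

The red circle moved from (4.1, 9.4) to (4.2, 7.8), a distance of √(0.1² + 1.6²) ≈ 1.6.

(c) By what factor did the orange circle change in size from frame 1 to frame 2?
1.6×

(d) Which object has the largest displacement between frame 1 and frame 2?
the pink star

(moved 3.6; next 2.7)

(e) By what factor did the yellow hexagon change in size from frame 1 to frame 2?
0.6×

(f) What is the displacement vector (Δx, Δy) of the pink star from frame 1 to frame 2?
(-3.0, 1.9)

The pink star was at (9.0, 4.7) in frame 1 and (6.0, 6.6) in frame 2.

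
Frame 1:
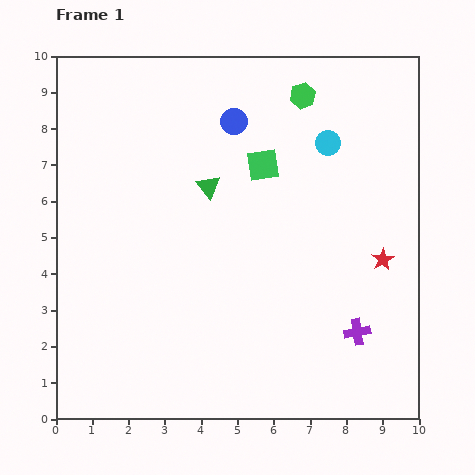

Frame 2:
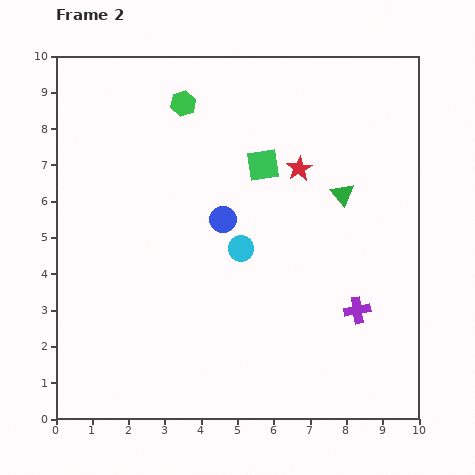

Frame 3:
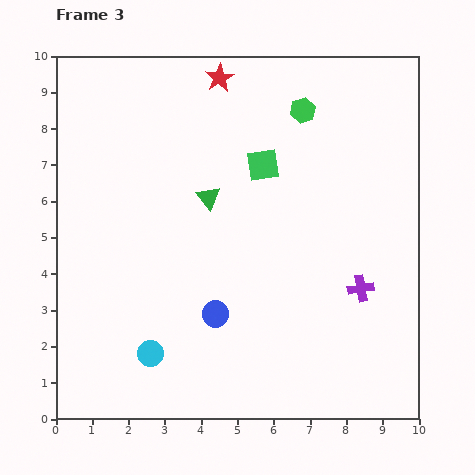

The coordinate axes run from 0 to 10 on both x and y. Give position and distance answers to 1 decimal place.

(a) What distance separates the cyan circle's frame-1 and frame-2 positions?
3.8

The cyan circle moved from (7.5, 7.6) to (5.1, 4.7), a distance of √(2.4² + 2.9²) ≈ 3.8.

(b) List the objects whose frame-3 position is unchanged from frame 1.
the green square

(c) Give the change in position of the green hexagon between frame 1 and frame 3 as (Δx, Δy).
(0.0, -0.4)

The green hexagon was at (6.8, 8.9) in frame 1 and (6.8, 8.5) in frame 3.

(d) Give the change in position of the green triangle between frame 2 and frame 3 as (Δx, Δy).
(-3.7, -0.1)

The green triangle was at (7.9, 6.2) in frame 2 and (4.2, 6.1) in frame 3.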